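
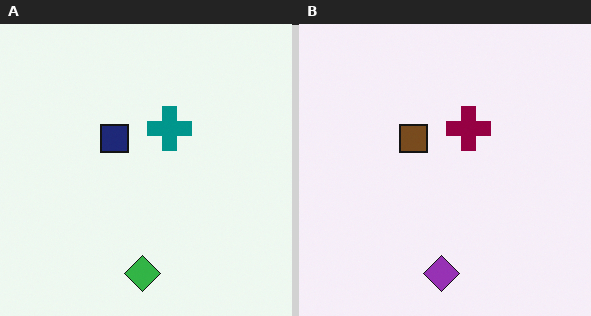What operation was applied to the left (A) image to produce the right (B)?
The transformation is: hue-shifted by a large amount.

Every shape's color has rotated by the same amount around the hue wheel — a uniform hue shift.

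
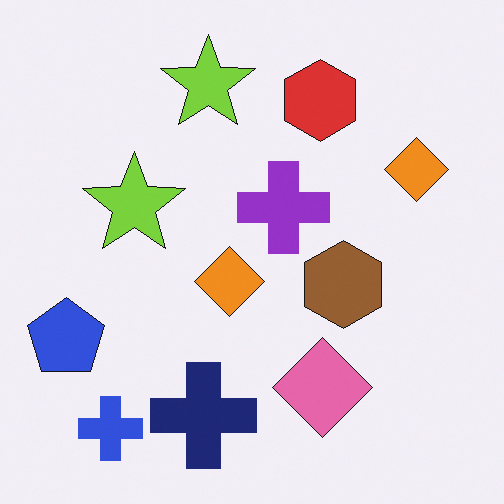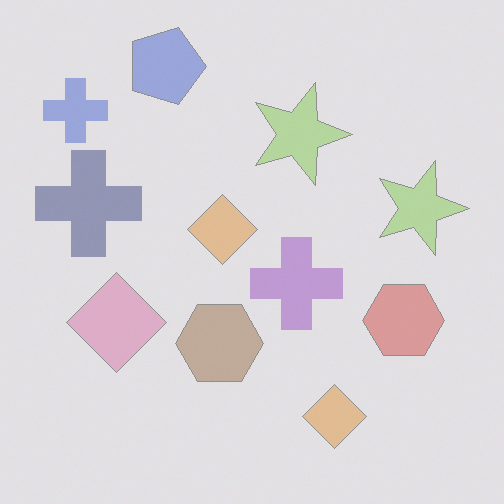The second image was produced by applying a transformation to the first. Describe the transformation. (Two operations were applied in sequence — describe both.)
The image was rotated 90° clockwise, then washed out (contrast reduced).

The blue cross sits in the bottom-left of the first image and the top-left of the second — consistent with a whole-image 90° clockwise rotation. Tones are pushed toward mid-grey across the whole image — a global contrast change.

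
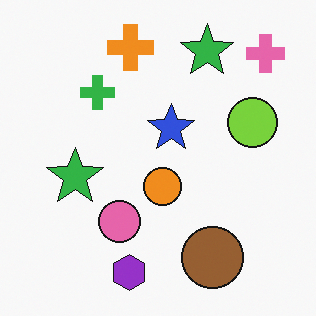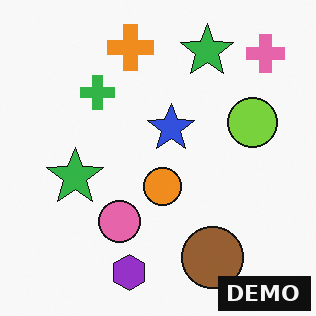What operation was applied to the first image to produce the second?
This is the original image watermarked with the text "DEMO" in the lower-right corner.

A dark label reading "DEMO" appears in the lower-right corner.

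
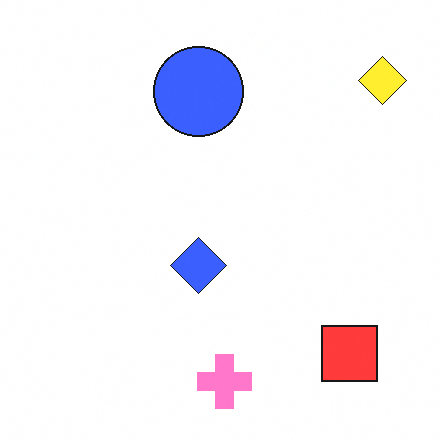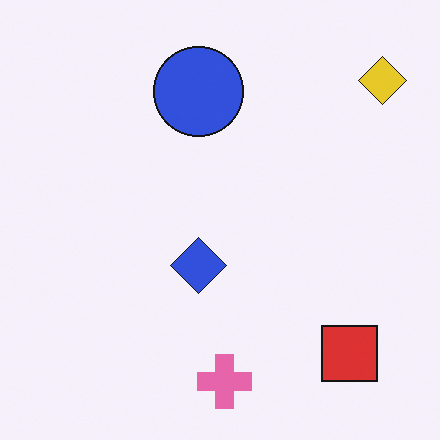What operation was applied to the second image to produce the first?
The transformation is: brightened a little.

Every pixel — background and shapes alike — is uniformly brightened.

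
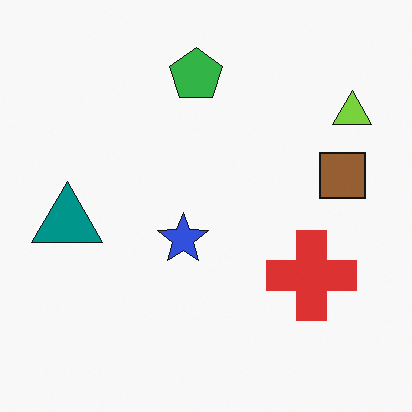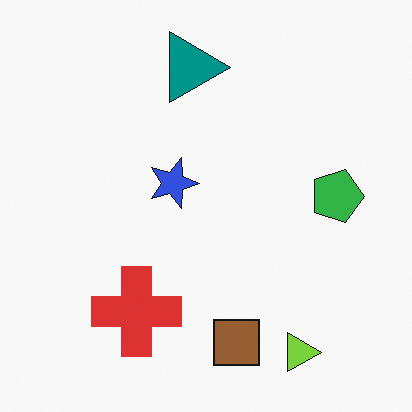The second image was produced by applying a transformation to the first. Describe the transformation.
The second image is the first rotated 90° clockwise.

The lime triangle sits in the top-right of the first image and the bottom-right of the second — consistent with a whole-image 90° clockwise rotation.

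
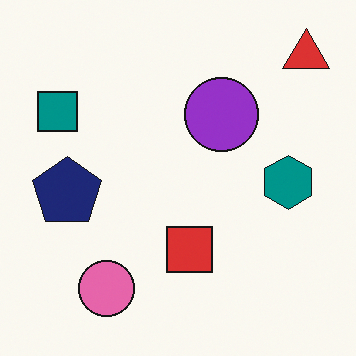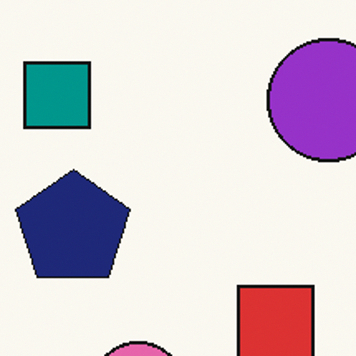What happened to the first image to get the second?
The image was cropped tightly and scaled back up.

The visible shapes are larger and the field of view is narrower; shapes near the original edges may be partly or wholly outside the frame — a crop-and-rescale.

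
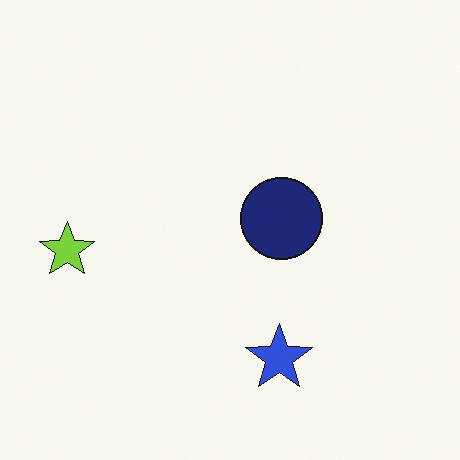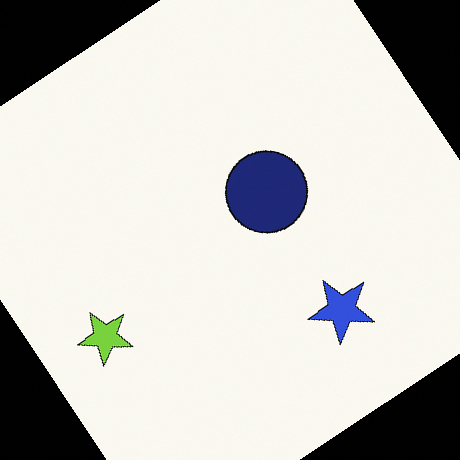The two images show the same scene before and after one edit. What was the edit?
The transformation is: rotated counter-clockwise by a large amount — several tens of degrees.

Every shape is tilted by the same angle and the image corners show triangular fill wedges — a whole-image rotation by a non-right angle.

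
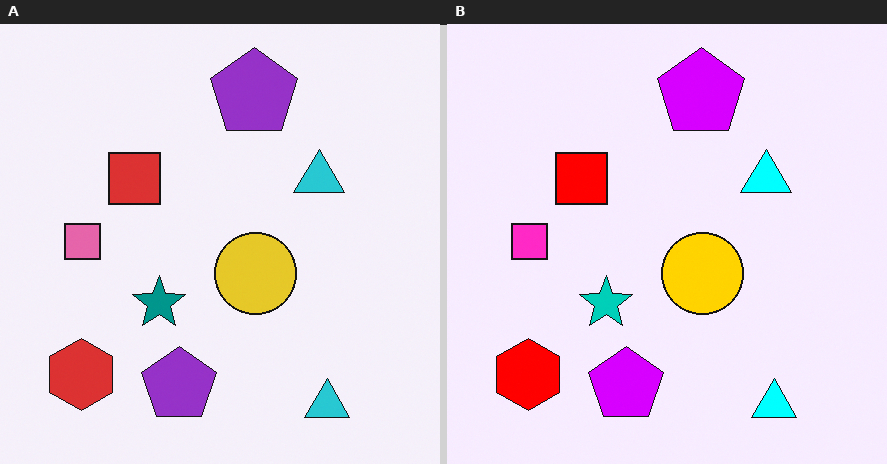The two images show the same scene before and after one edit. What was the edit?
It was made much more vivid (saturation change).

All colors are more vivid — a global saturation change.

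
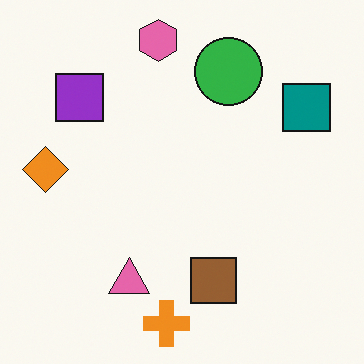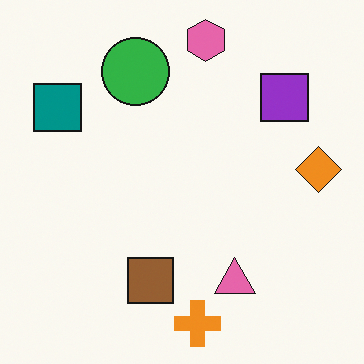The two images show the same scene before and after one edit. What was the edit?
It was flipped horizontally (left ↔ right).

The orange diamond is in the left of the first image and the right of the second — shapes on opposite sides of the vertical midline have swapped in a mirror flip.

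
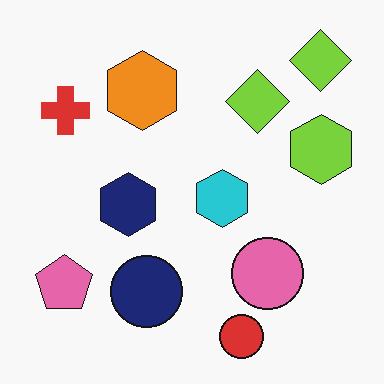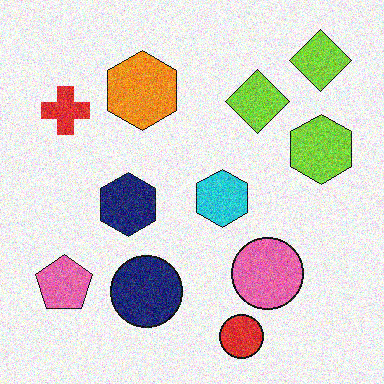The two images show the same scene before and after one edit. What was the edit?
The transformation is: degraded with moderate additive noise.

Random speckle covers the whole image, including the flat background.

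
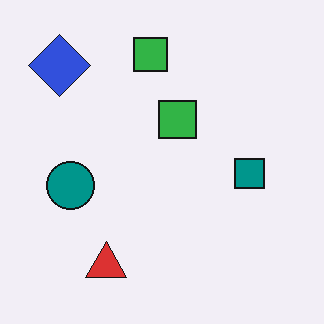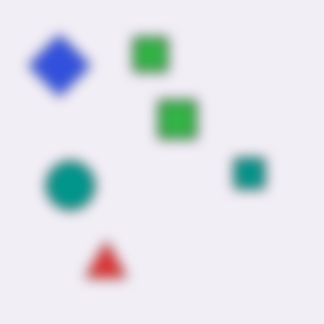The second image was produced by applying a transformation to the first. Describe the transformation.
The second image is the first heavily blurred.

Shape edges and outlines are uniformly softened across the whole image.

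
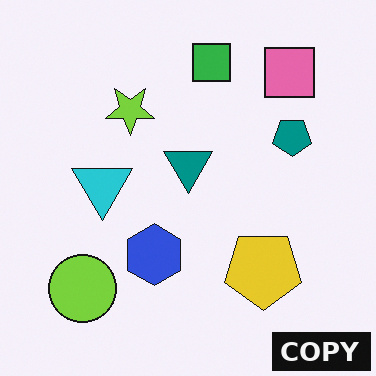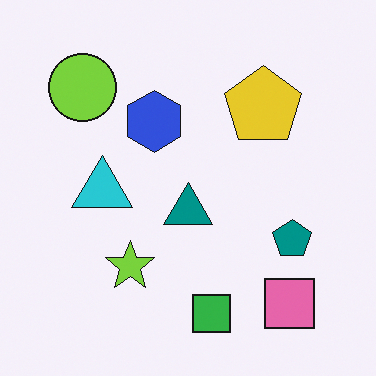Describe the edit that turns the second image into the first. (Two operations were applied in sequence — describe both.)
This is the original image flipped vertically (top ↔ bottom), then watermarked with the text "COPY" in the lower-right corner.

The green square is in the bottom of the second image and the top of the first — shapes on opposite sides of the horizontal midline have swapped in a mirror flip. A dark label reading "COPY" appears in the lower-right corner.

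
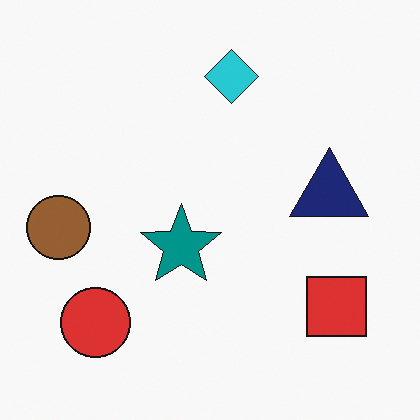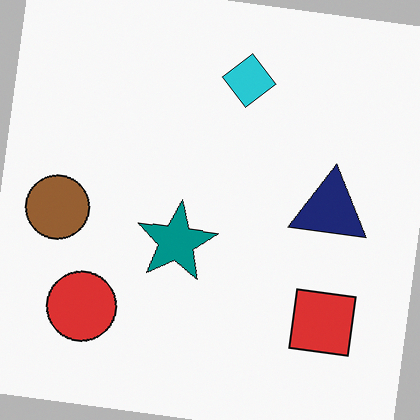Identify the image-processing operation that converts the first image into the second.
The image was rotated clockwise by a small amount.

Every shape is tilted by the same angle and the image corners show triangular fill wedges — a whole-image rotation by a non-right angle.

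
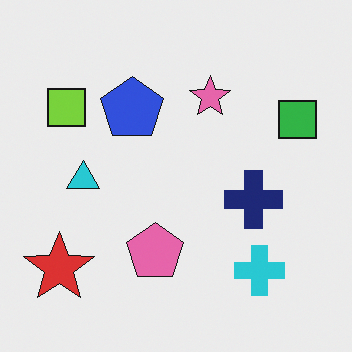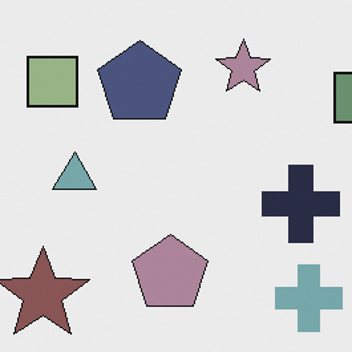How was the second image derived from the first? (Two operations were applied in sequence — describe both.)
This is the original image cropped to a modestly smaller region and rescaled, then heavily desaturated.

The visible shapes are larger and the field of view is narrower; shapes near the original edges may be partly or wholly outside the frame — a crop-and-rescale. All colors are more muted and greyish — a global saturation change.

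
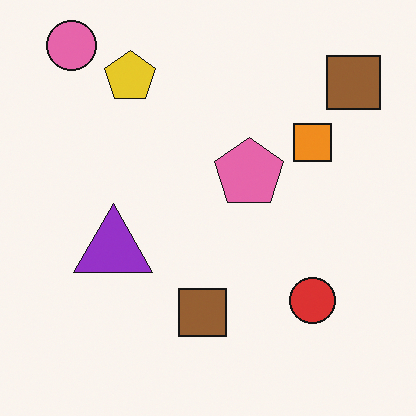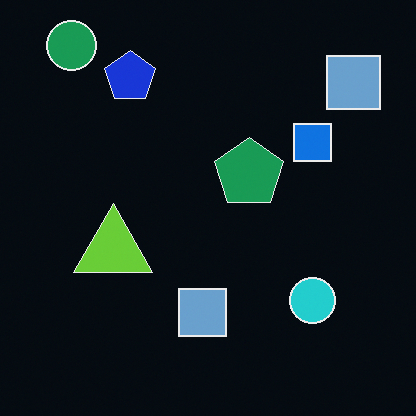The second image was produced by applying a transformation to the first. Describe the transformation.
The transformation is: color-inverted (negative).

The light background has become dark and every shape's color is its complement — a photographic negative.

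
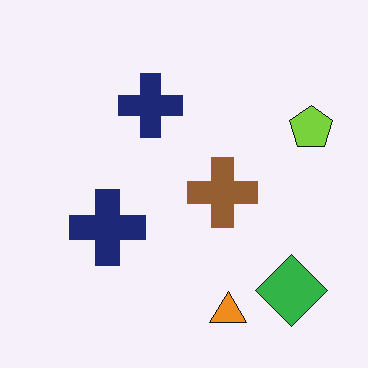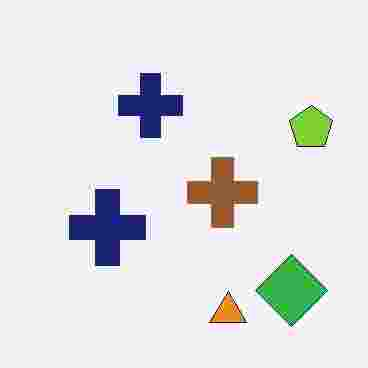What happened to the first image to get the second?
The transformation is: degraded with heavy JPEG compression.

Blocky 8×8 compression artifacts appear around shape edges and the flat background shows ringing — characteristic JPEG degradation.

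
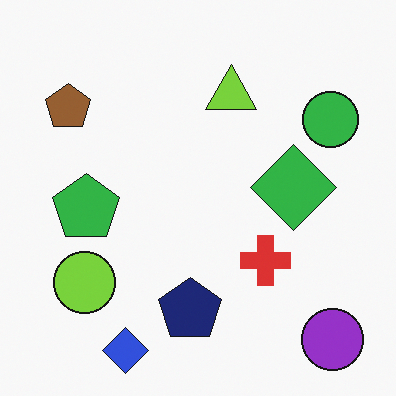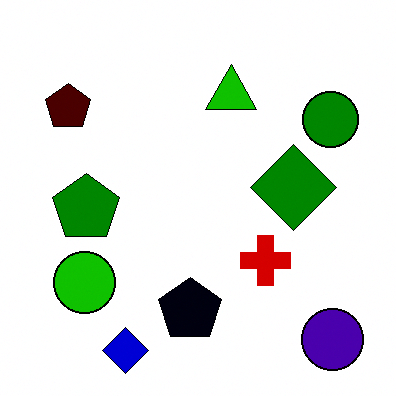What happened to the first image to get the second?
It was given much higher contrast.

Tones are pushed away from mid-grey across the whole image — a global contrast change.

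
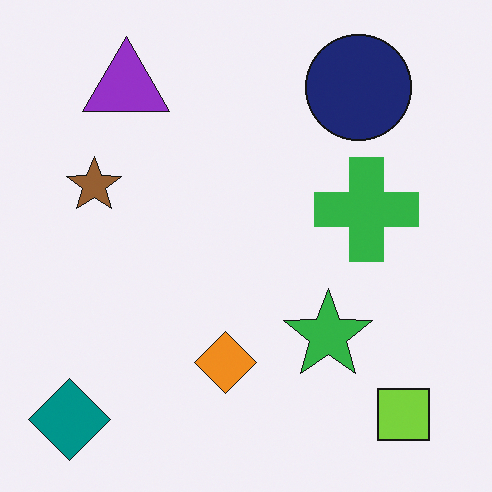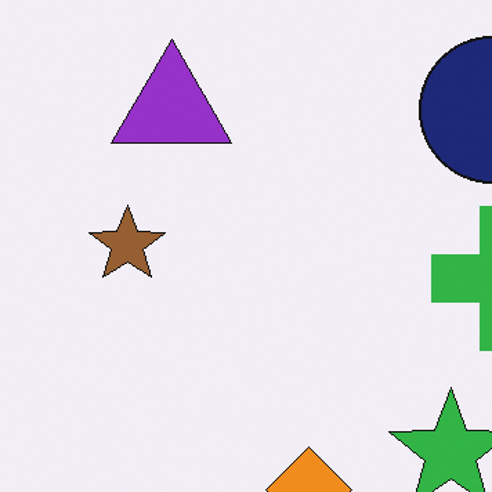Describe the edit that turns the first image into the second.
The second image is the first cropped slightly and scaled back up.

The visible shapes are larger and the field of view is narrower; shapes near the original edges may be partly or wholly outside the frame — a crop-and-rescale.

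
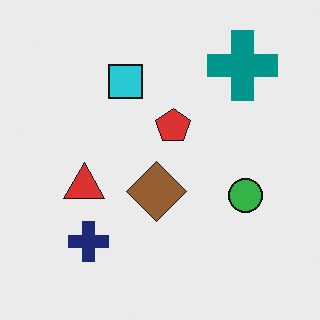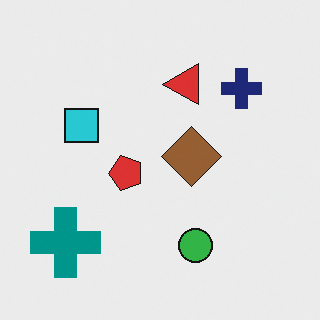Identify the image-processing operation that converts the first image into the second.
This is the original image transposed (reflected across the top-left ↔ bottom-right diagonal).

Shapes have swapped their row and column positions — what was in the top-right is now in the bottom-left — a diagonal reflection.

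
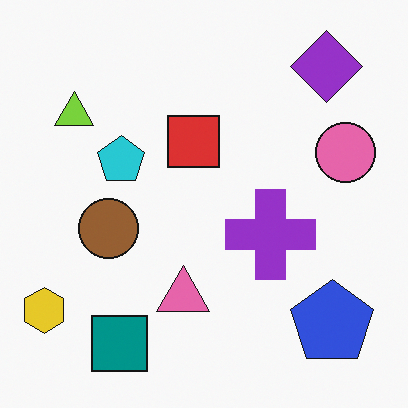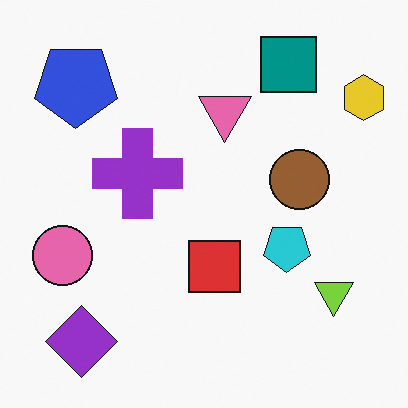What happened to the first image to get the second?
The second image is the first rotated 180°.

The yellow hexagon sits in the bottom-left of the first image and the top-right of the second — consistent with a whole-image 180° rotation.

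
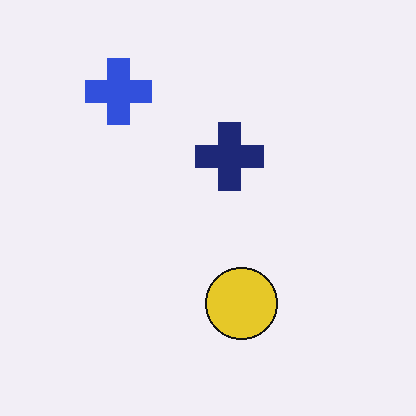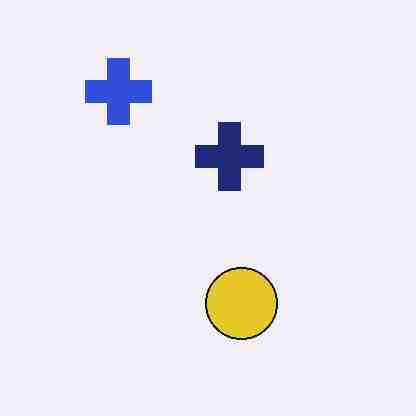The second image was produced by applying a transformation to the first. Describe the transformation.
This is the original image heavily JPEG-compressed with obvious blocking artifacts.

Blocky 8×8 compression artifacts appear around shape edges and the flat background shows ringing — characteristic JPEG degradation.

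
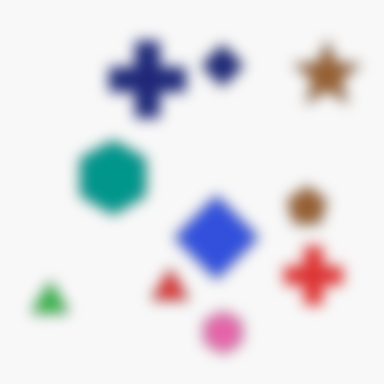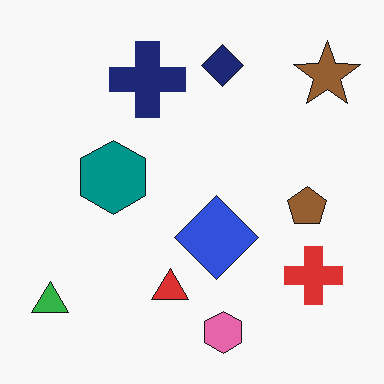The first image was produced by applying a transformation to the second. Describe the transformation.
Heavily blurred.

Shape edges and outlines are uniformly softened across the whole image.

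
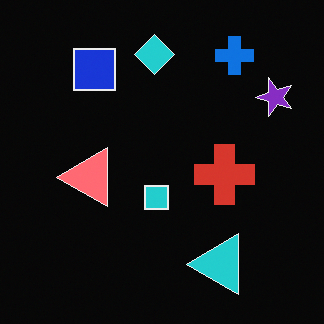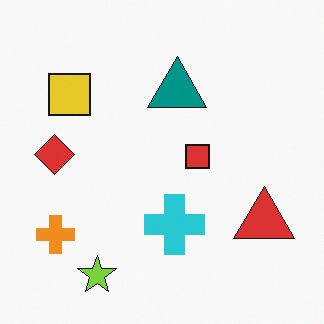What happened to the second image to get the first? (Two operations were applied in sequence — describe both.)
Color-inverted (negative), then transposed (reflected across the top-left ↔ bottom-right diagonal).

The light background has become dark and every shape's color is its complement — a photographic negative. Shapes have swapped their row and column positions — what was in the top-right is now in the bottom-left — a diagonal reflection.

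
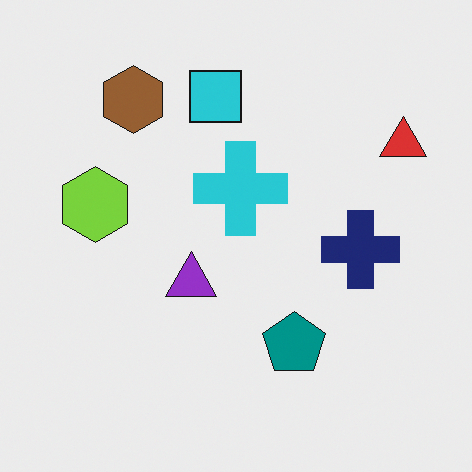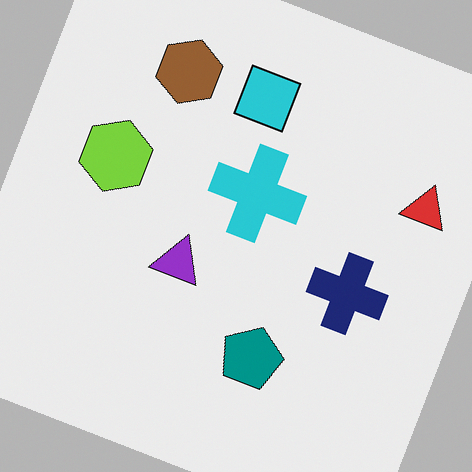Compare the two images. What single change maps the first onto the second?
This is the original image rotated clockwise by a moderate amount.

Every shape is tilted by the same angle and the image corners show triangular fill wedges — a whole-image rotation by a non-right angle.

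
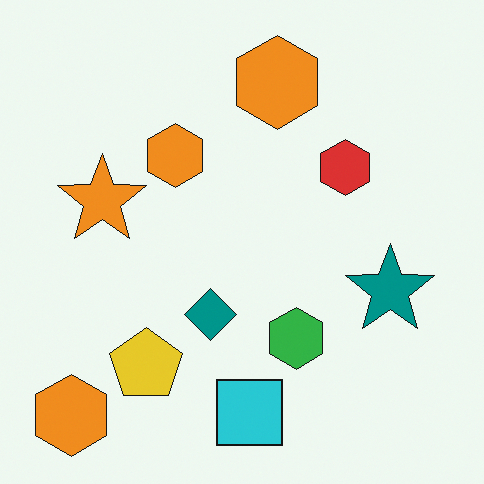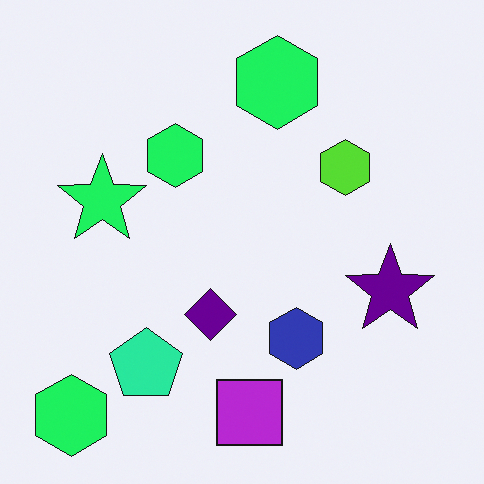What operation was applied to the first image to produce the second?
The transformation is: hue-shifted noticeably.

Every shape's color has rotated by the same amount around the hue wheel — a uniform hue shift.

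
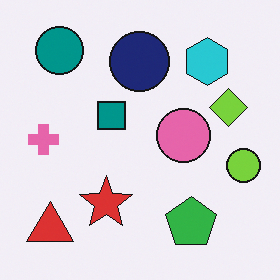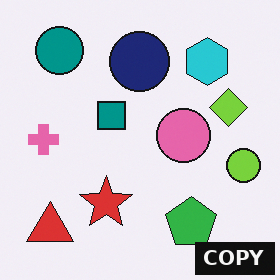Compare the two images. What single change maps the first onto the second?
Watermarked with the text "COPY" in the lower-right corner.

A dark label reading "COPY" appears in the lower-right corner.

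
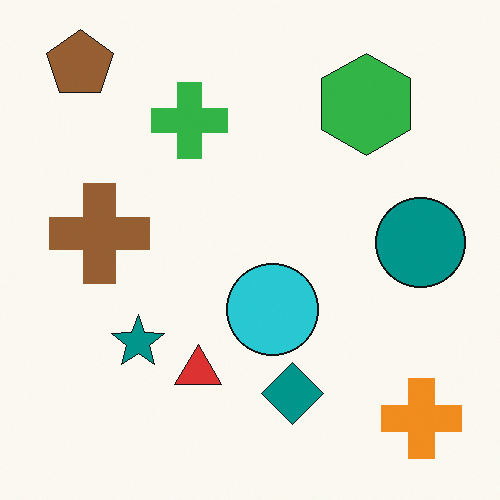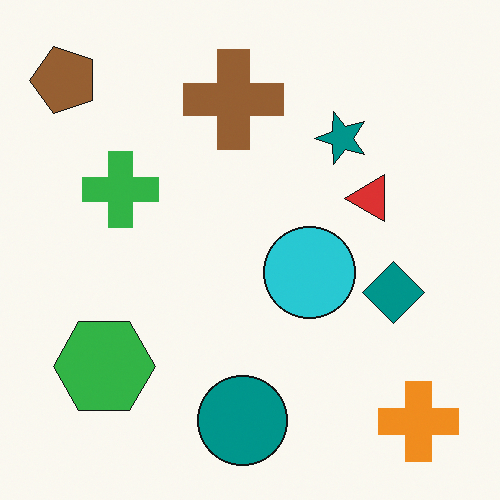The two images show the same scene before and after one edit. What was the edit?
The image was transposed (reflected across the top-left ↔ bottom-right diagonal).

Shapes have swapped their row and column positions — what was in the top-right is now in the bottom-left — a diagonal reflection.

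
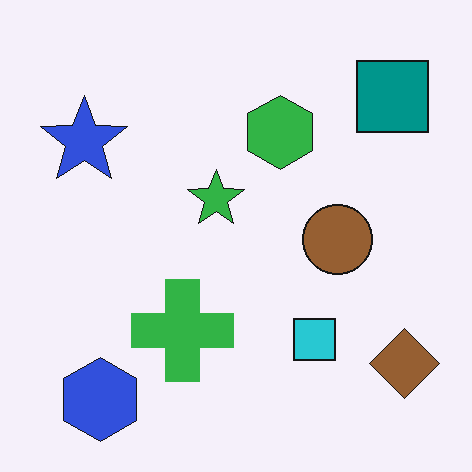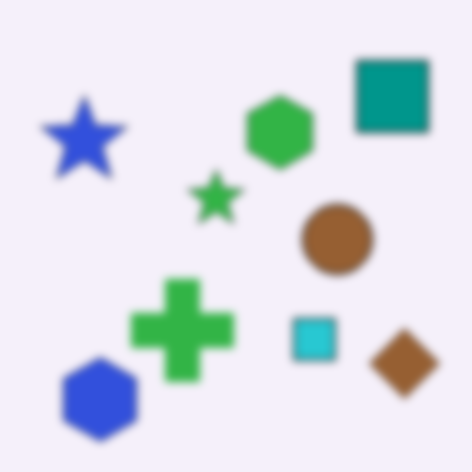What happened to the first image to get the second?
Noticeably gaussian-blurred.

Shape edges and outlines are uniformly softened across the whole image.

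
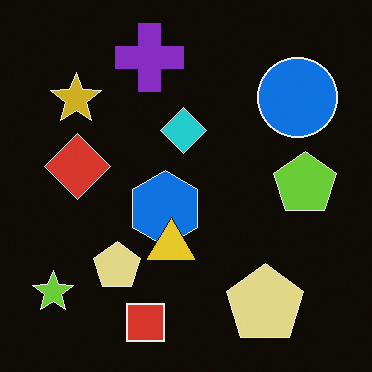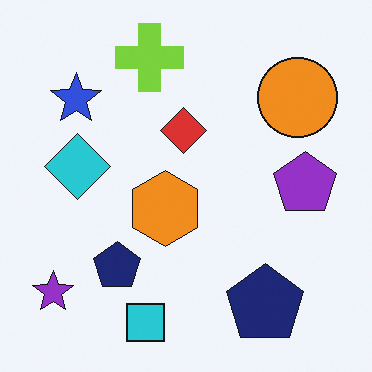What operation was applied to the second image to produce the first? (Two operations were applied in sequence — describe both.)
Color-inverted (negative), then overlaid with an additional yellow triangle.

The light background has become dark and every shape's color is its complement — a photographic negative. A yellow triangle appears in the first image that is absent from the second.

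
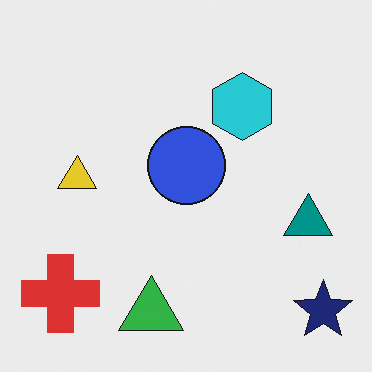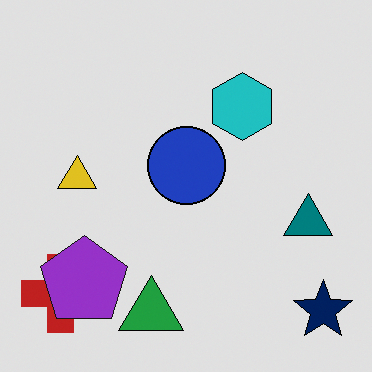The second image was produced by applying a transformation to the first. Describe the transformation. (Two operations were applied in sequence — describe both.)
The image was moderately posterized, then overlaid with an additional purple pentagon.

Each flat color has snapped to a coarser quantized level — most visibly, the near-white background has dropped to a flat grey. A purple pentagon appears in the second image that is absent from the first.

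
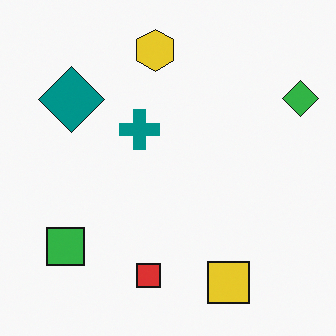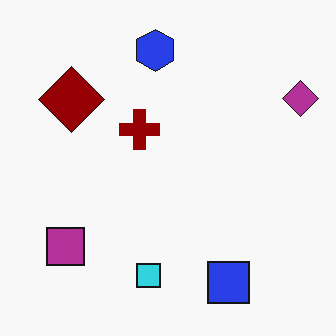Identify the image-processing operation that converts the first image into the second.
It was hue-shifted through roughly half the color wheel.

Every shape's color has rotated by the same amount around the hue wheel — a uniform hue shift.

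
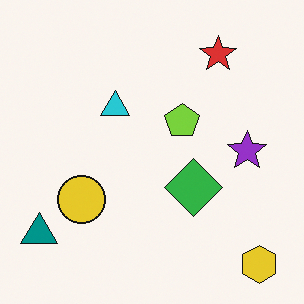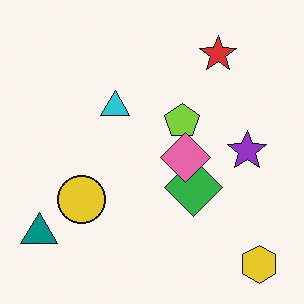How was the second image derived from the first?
Overlaid with an additional pink diamond.

A pink diamond appears in the second image that is absent from the first.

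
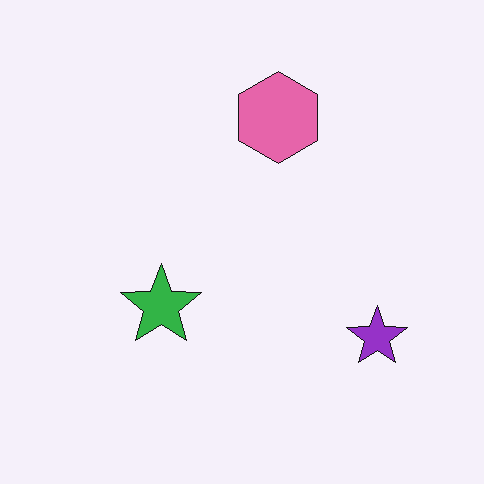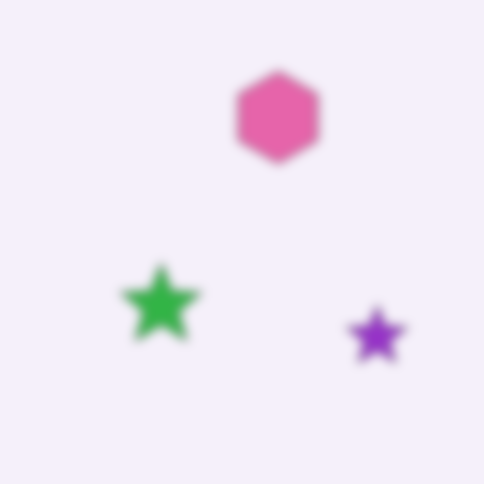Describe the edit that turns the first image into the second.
The transformation is: strongly gaussian-blurred.

Shape edges and outlines are uniformly softened across the whole image.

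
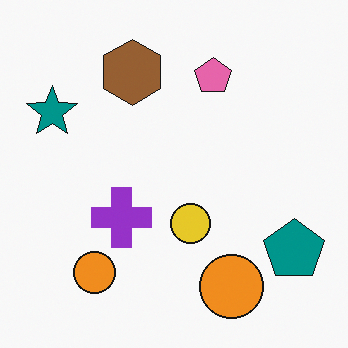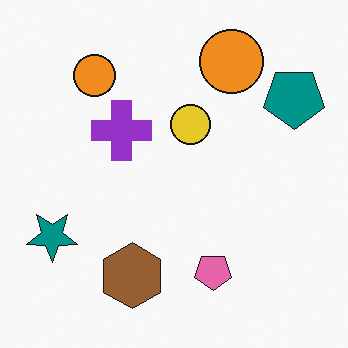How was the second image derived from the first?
The second image is the first flipped vertically (top ↔ bottom).

The brown hexagon is in the top of the first image and the bottom of the second — shapes on opposite sides of the horizontal midline have swapped in a mirror flip.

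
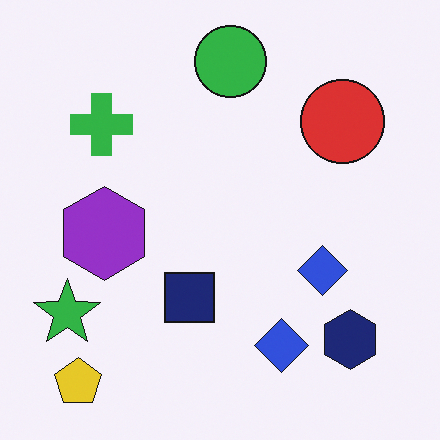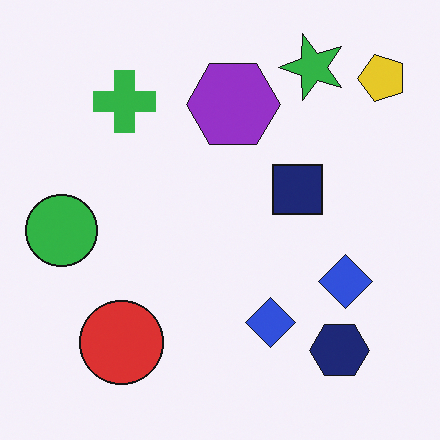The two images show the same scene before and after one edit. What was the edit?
This is the original image transposed (reflected across the top-left ↔ bottom-right diagonal).

Shapes have swapped their row and column positions — what was in the top-right is now in the bottom-left — a diagonal reflection.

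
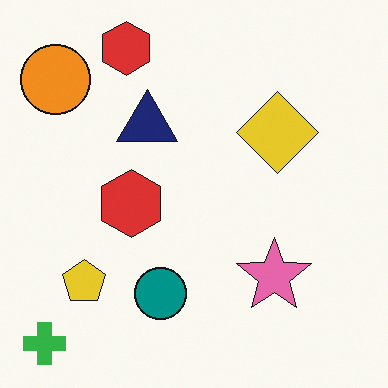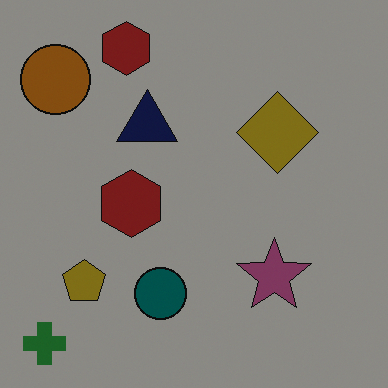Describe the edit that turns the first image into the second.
The transformation is: noticeably darkened.

Every pixel — background and shapes alike — is uniformly darkened.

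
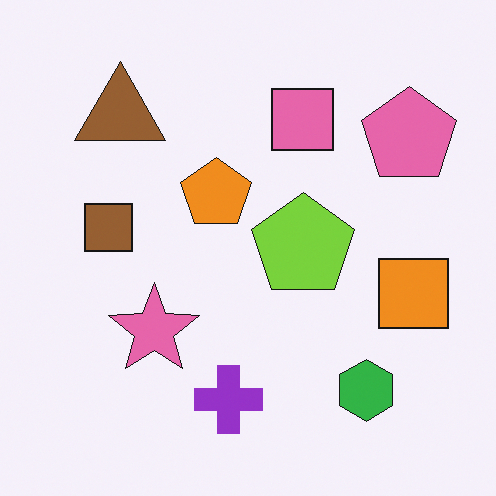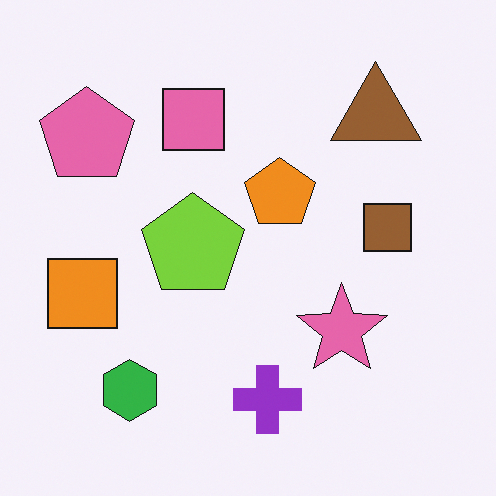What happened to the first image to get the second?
It was flipped horizontally (left ↔ right).

The orange square is in the right of the first image and the left of the second — shapes on opposite sides of the vertical midline have swapped in a mirror flip.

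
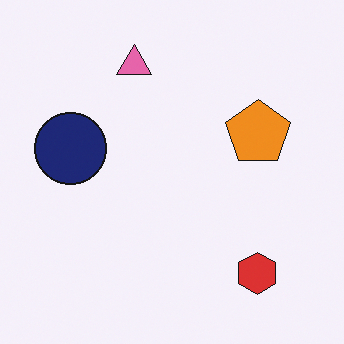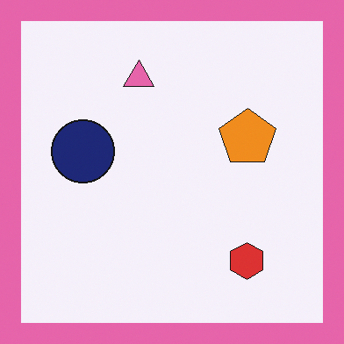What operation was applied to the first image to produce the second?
The second image is the first framed with a pink border.

A solid pink frame runs around the edge of the second image, with the content slightly shrunk inside it.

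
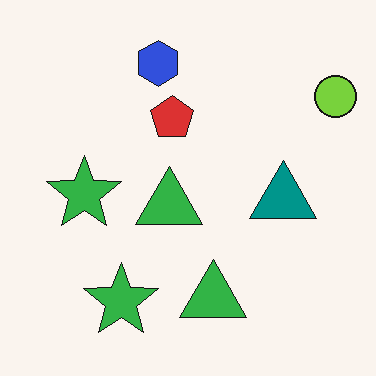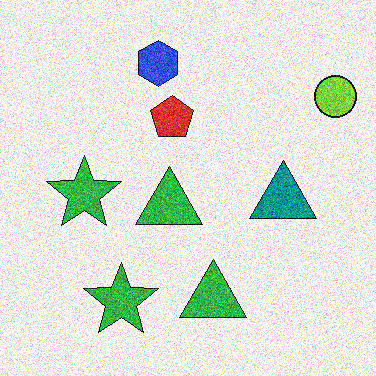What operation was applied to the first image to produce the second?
The image was degraded with heavy additive noise.

Random speckle covers the whole image, including the flat background.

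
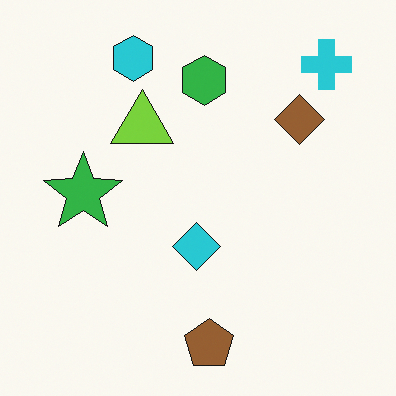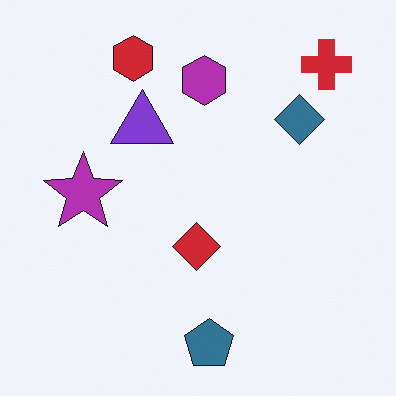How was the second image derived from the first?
The second image is the first hue-shifted by a large amount.

Every shape's color has rotated by the same amount around the hue wheel — a uniform hue shift.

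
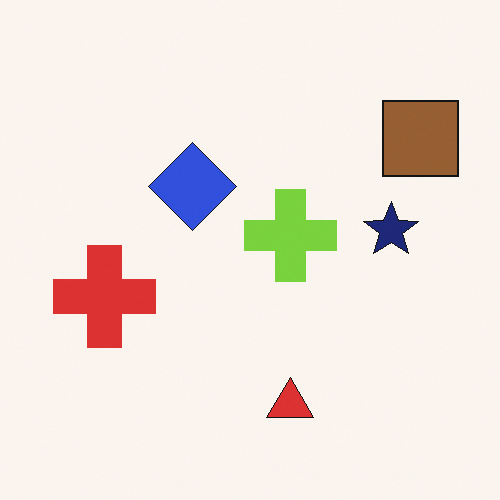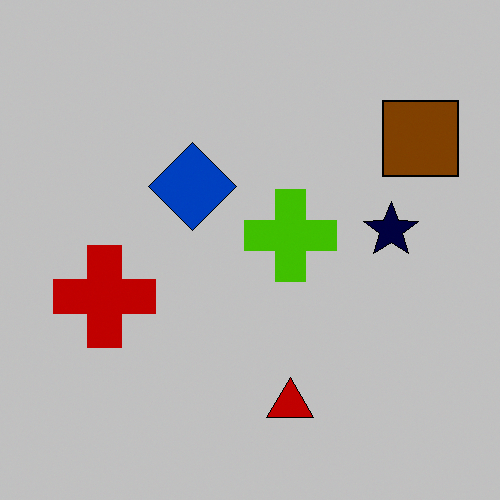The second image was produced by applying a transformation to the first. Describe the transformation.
Heavily posterized to just a handful of flat colors.

Each flat color has snapped to a coarser quantized level — most visibly, the near-white background has dropped to a flat grey.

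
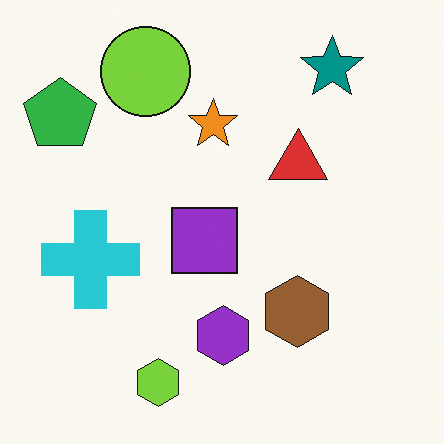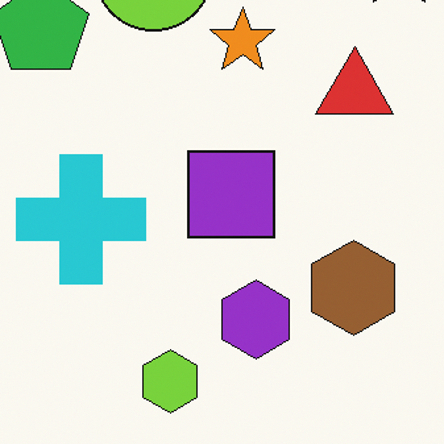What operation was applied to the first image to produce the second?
The transformation is: cropped slightly and scaled back up.

The visible shapes are larger and the field of view is narrower; shapes near the original edges may be partly or wholly outside the frame — a crop-and-rescale.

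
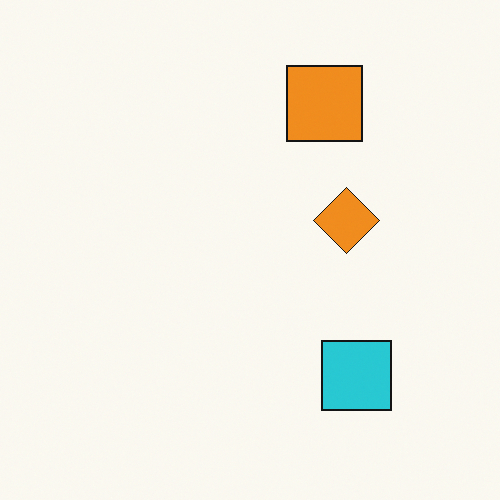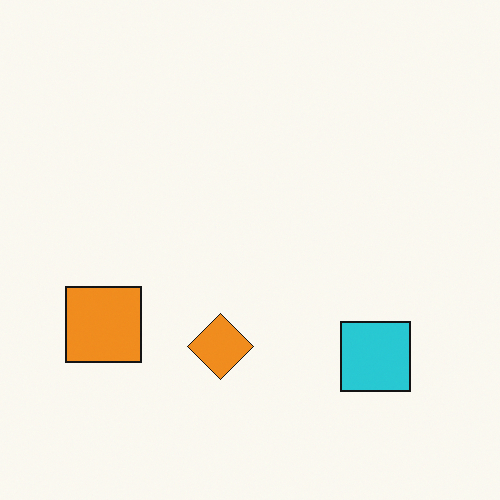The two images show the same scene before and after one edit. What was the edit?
The transformation is: transposed (reflected across the top-left ↔ bottom-right diagonal).

Shapes have swapped their row and column positions — what was in the top-right is now in the bottom-left — a diagonal reflection.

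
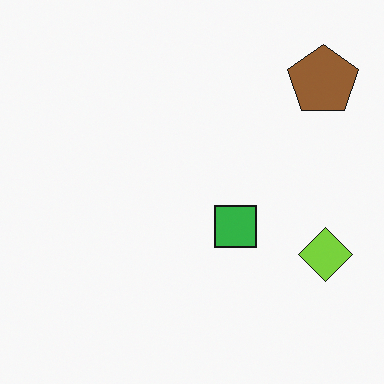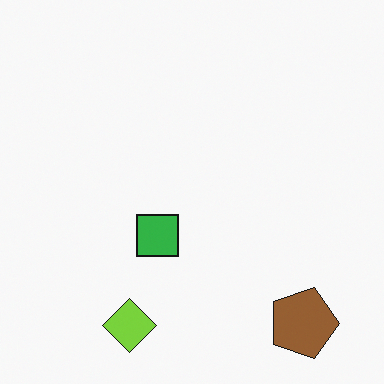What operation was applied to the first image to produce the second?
Rotated 90° clockwise.

The brown pentagon sits in the top-right of the first image and the bottom-right of the second — consistent with a whole-image 90° clockwise rotation.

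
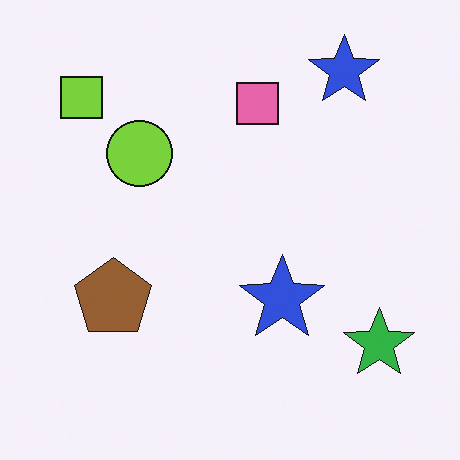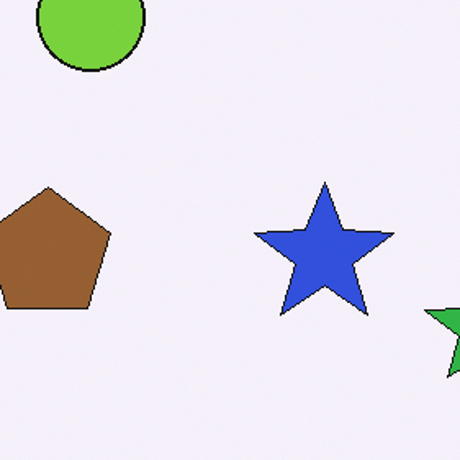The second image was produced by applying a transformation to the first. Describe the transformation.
The image was cropped tightly and scaled back up.

The visible shapes are larger and the field of view is narrower; shapes near the original edges may be partly or wholly outside the frame — a crop-and-rescale.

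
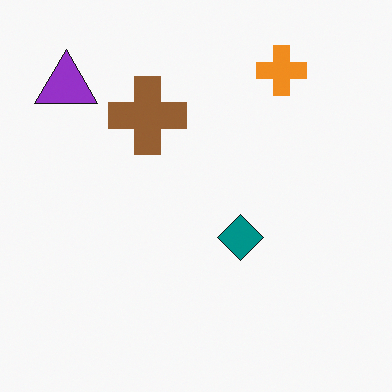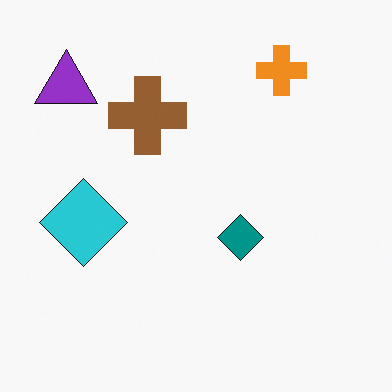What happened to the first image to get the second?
Overlaid with an additional cyan diamond.

A cyan diamond appears in the second image that is absent from the first.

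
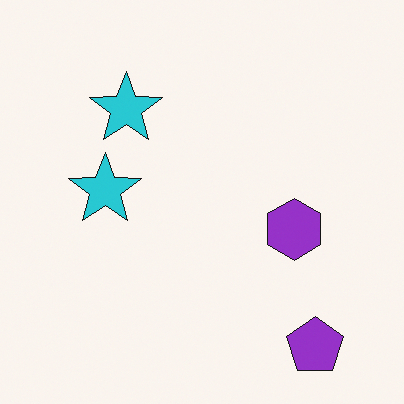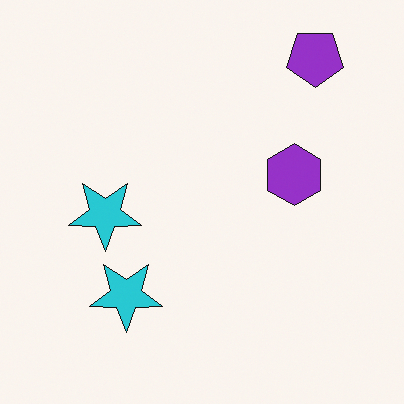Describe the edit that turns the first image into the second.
This is the original image flipped vertically (top ↔ bottom).

The purple pentagon is in the bottom-right of the first image and the top-right of the second — shapes on opposite sides of the horizontal midline have swapped in a mirror flip.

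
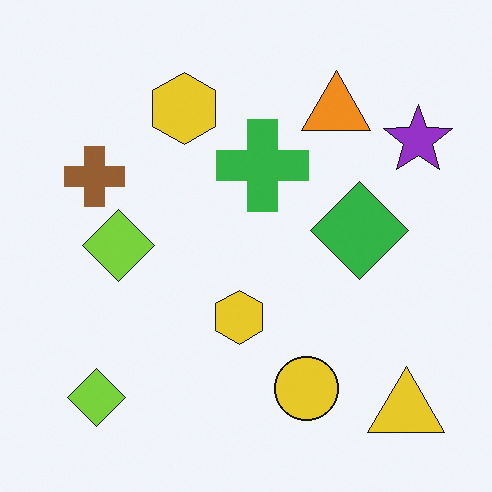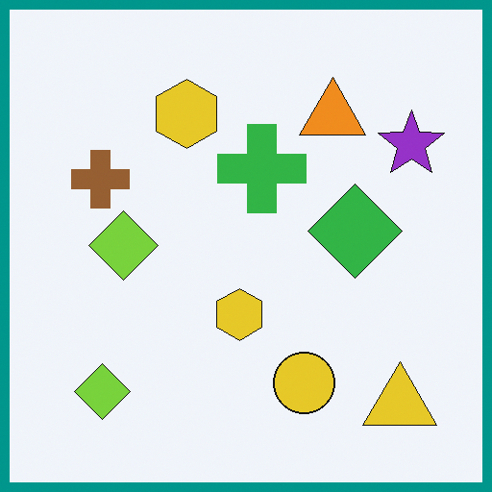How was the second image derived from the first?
It was framed with a teal border.

A solid teal frame runs around the edge of the second image, with the content slightly shrunk inside it.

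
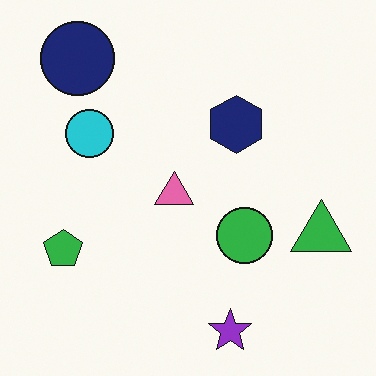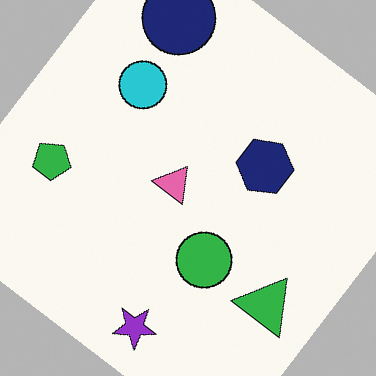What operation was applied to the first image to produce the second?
The second image is the first rotated clockwise by a large amount — several tens of degrees.

Every shape is tilted by the same angle and the image corners show triangular fill wedges — a whole-image rotation by a non-right angle.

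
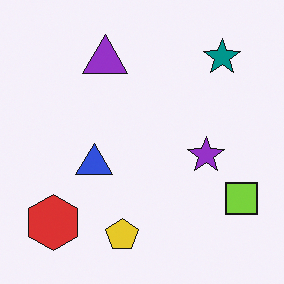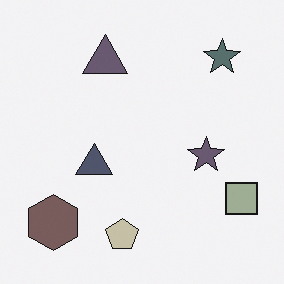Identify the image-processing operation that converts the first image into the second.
It was made much more muted (saturation change).

All colors are more muted and greyish — a global saturation change.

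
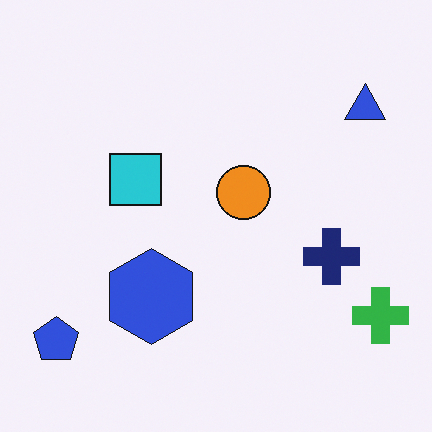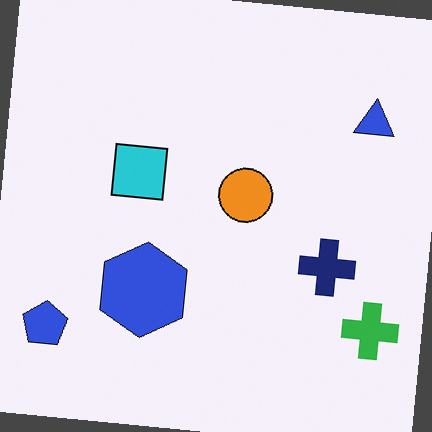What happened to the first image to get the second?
This is the original image rotated clockwise by a small amount.

Every shape is tilted by the same angle and the image corners show triangular fill wedges — a whole-image rotation by a non-right angle.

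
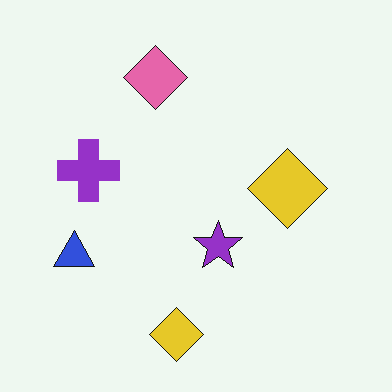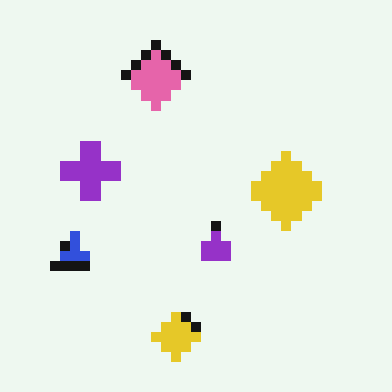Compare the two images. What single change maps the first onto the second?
The transformation is: coarsely pixelated.

Shapes are reduced to large square blocks; fine edges and outlines are lost — a downscale-then-upscale (mosaic) effect.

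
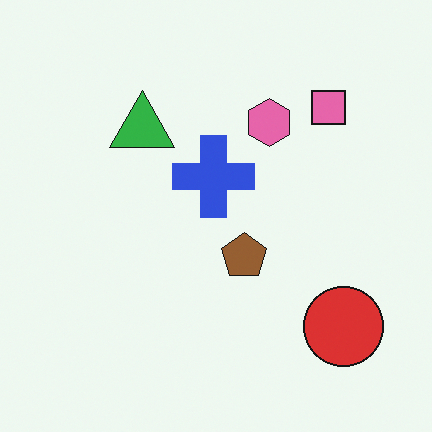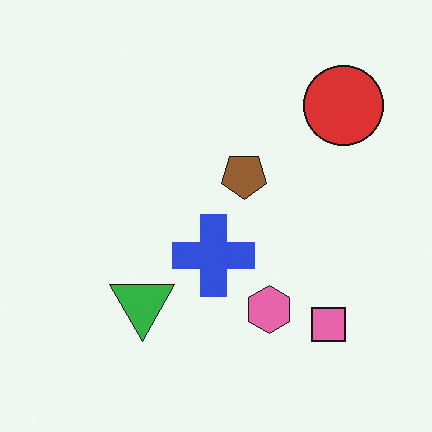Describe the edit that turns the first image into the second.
It was flipped vertically (top ↔ bottom).

The red circle is in the bottom-right of the first image and the top-right of the second — shapes on opposite sides of the horizontal midline have swapped in a mirror flip.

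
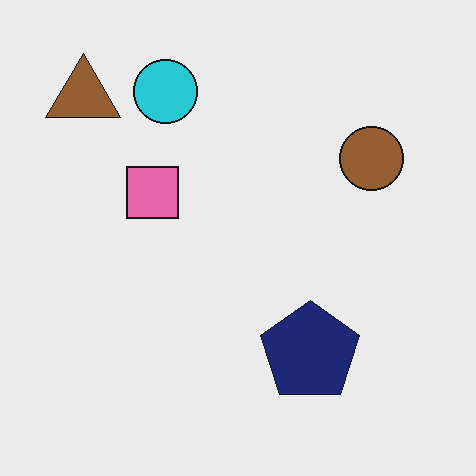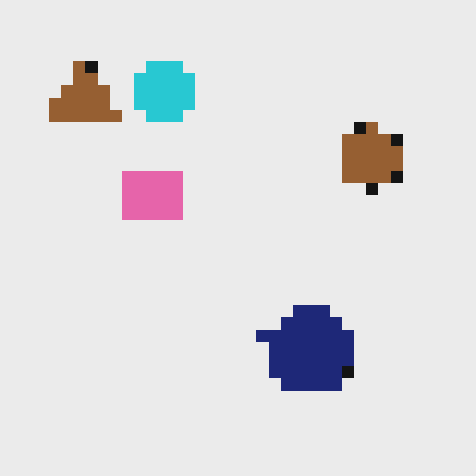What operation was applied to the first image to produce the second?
Heavily pixelated into large blocks.

Shapes are reduced to large square blocks; fine edges and outlines are lost — a downscale-then-upscale (mosaic) effect.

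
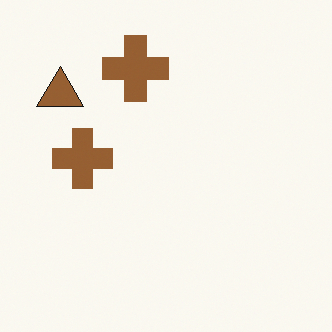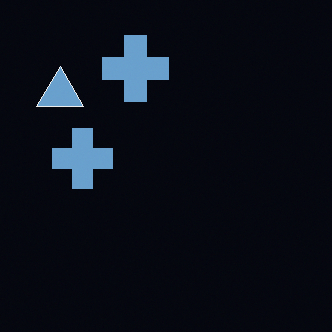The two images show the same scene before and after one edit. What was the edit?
The image was color-inverted (negative).

The light background has become dark and every shape's color is its complement — a photographic negative.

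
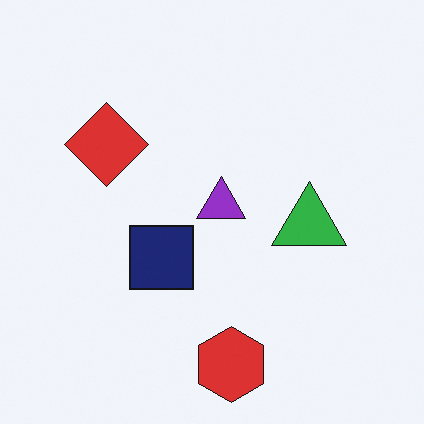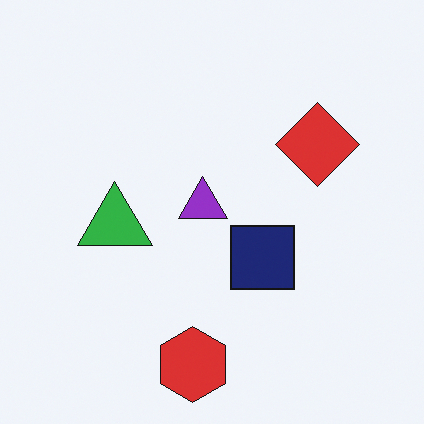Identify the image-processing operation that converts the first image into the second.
It was flipped horizontally (left ↔ right).

The red diamond is in the left of the first image and the right of the second — shapes on opposite sides of the vertical midline have swapped in a mirror flip.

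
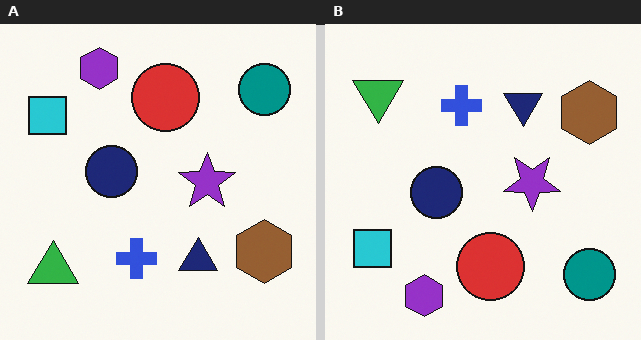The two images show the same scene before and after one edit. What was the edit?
This is the original image flipped vertically (top ↔ bottom).

The purple hexagon is in the top-left of the left (A) image and the bottom-left of the right (B) — shapes on opposite sides of the horizontal midline have swapped in a mirror flip.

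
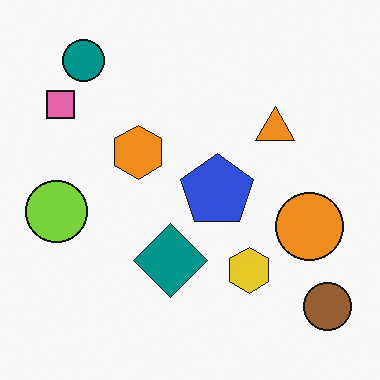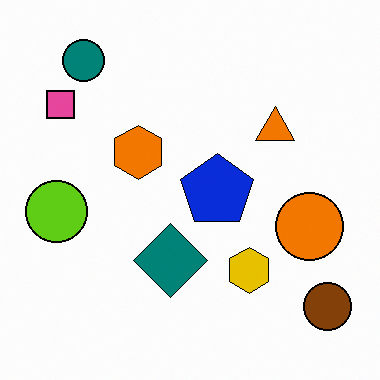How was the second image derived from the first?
Given slightly increased contrast.

Tones are pushed away from mid-grey across the whole image — a global contrast change.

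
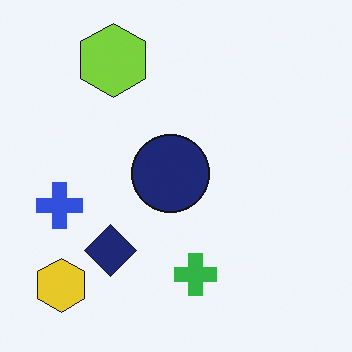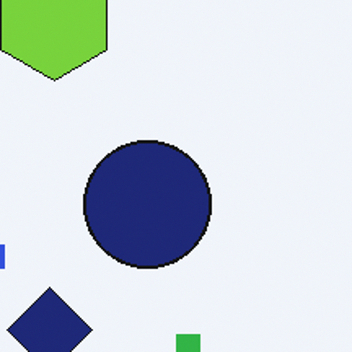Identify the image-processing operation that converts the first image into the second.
The transformation is: cropped tightly and scaled back up.

The visible shapes are larger and the field of view is narrower; shapes near the original edges may be partly or wholly outside the frame — a crop-and-rescale.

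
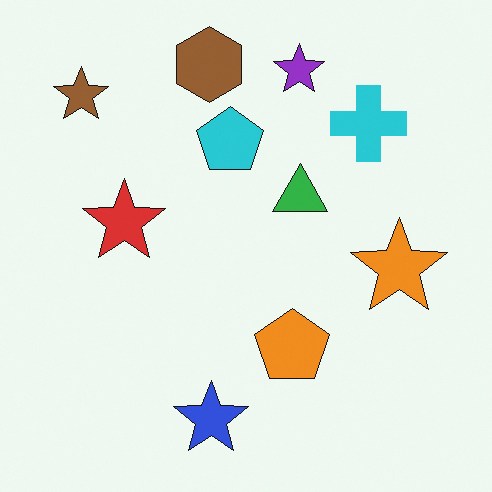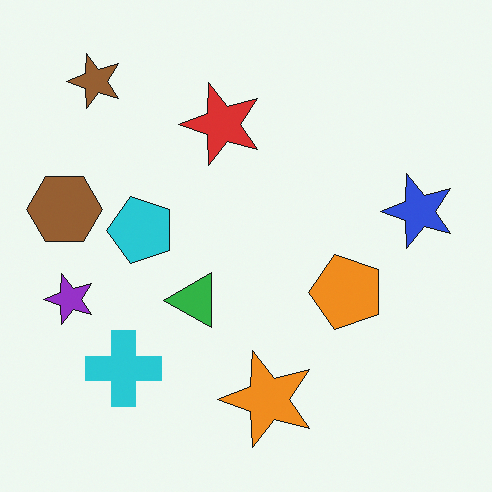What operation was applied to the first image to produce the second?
Transposed (reflected across the top-left ↔ bottom-right diagonal).

Shapes have swapped their row and column positions — what was in the top-right is now in the bottom-left — a diagonal reflection.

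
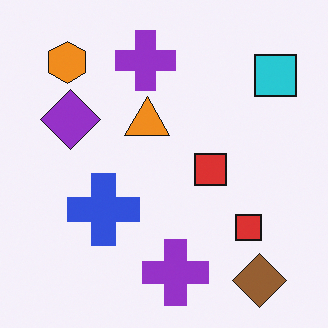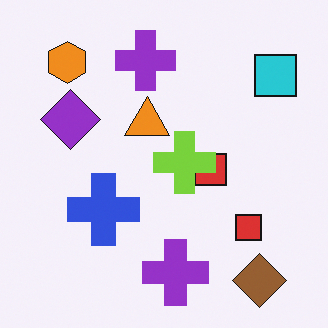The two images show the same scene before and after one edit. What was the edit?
It was overlaid with an additional lime cross.

A lime cross appears in the second image that is absent from the first.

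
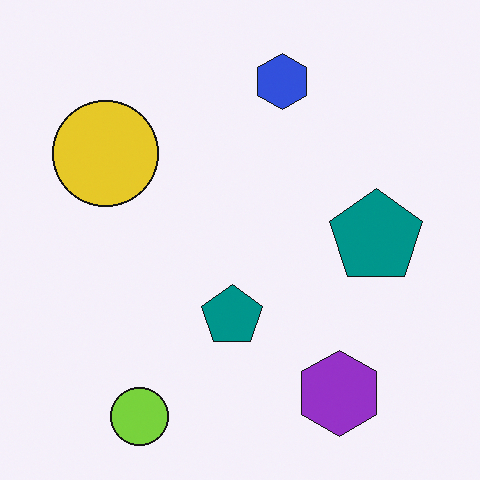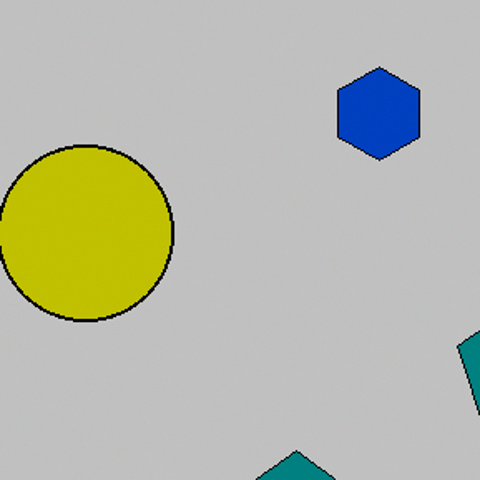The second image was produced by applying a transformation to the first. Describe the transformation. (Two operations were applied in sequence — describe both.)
The second image is the first aggressively posterized, then cropped to a noticeably smaller region and rescaled.

Each flat color has snapped to a coarser quantized level — most visibly, the near-white background has dropped to a flat grey. The visible shapes are larger and the field of view is narrower; shapes near the original edges may be partly or wholly outside the frame — a crop-and-rescale.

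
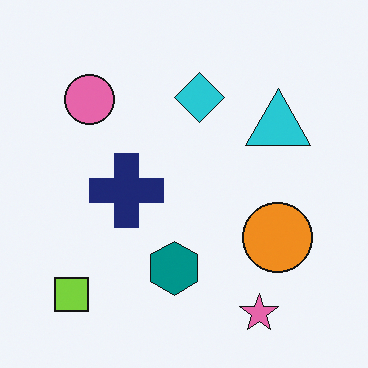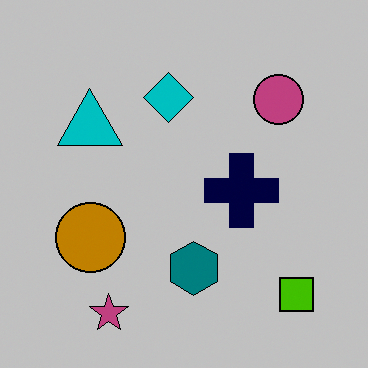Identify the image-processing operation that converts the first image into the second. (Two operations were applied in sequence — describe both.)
It was flipped horizontally (left ↔ right), then aggressively posterized.

The lime square is in the bottom-left of the first image and the bottom-right of the second — shapes on opposite sides of the vertical midline have swapped in a mirror flip. Each flat color has snapped to a coarser quantized level — most visibly, the near-white background has dropped to a flat grey.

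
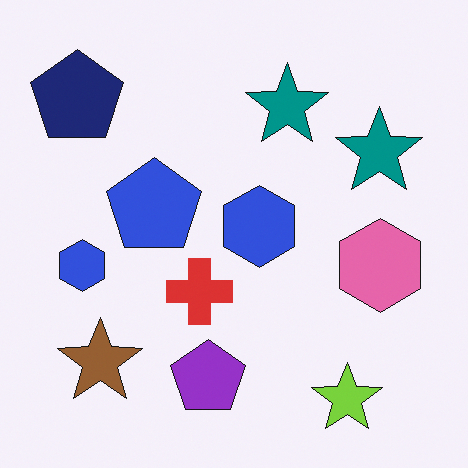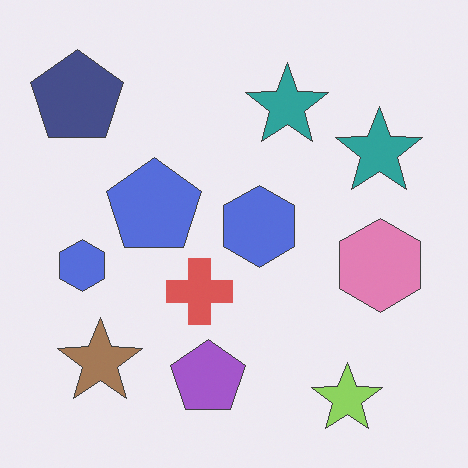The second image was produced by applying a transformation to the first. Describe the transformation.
The transformation is: given slightly reduced contrast.

Tones are pushed toward mid-grey across the whole image — a global contrast change.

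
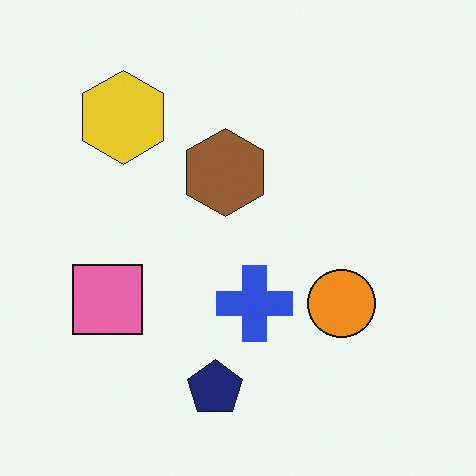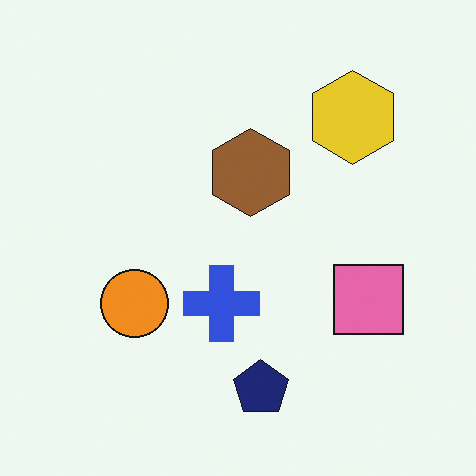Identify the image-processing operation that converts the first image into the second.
This is the original image flipped horizontally (left ↔ right).

The pink square is in the left of the first image and the right of the second — shapes on opposite sides of the vertical midline have swapped in a mirror flip.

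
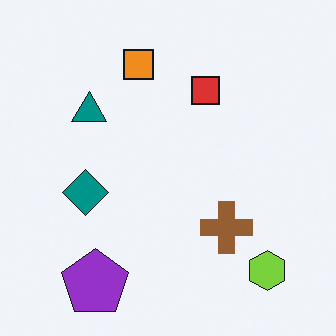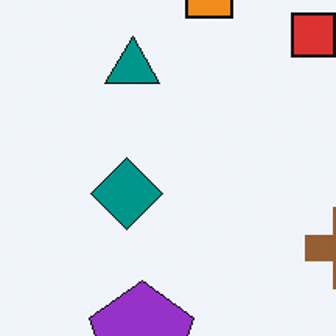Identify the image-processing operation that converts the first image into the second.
The second image is the first cropped slightly and scaled back up.

The visible shapes are larger and the field of view is narrower; shapes near the original edges may be partly or wholly outside the frame — a crop-and-rescale.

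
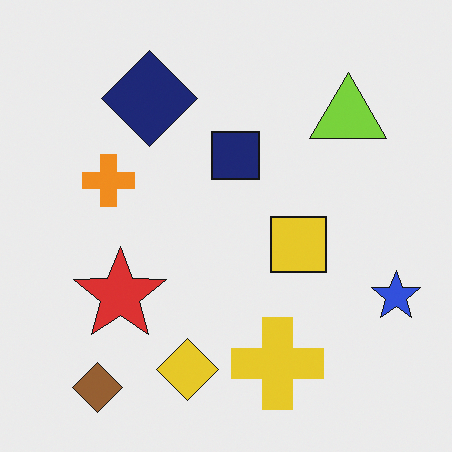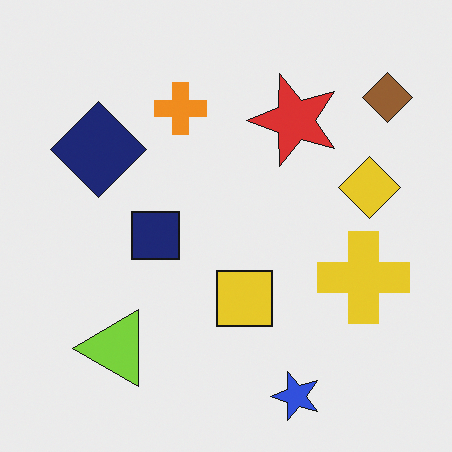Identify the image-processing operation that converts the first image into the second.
The second image is the first transposed (reflected across the top-left ↔ bottom-right diagonal).

Shapes have swapped their row and column positions — what was in the top-right is now in the bottom-left — a diagonal reflection.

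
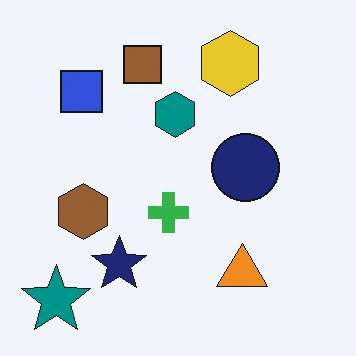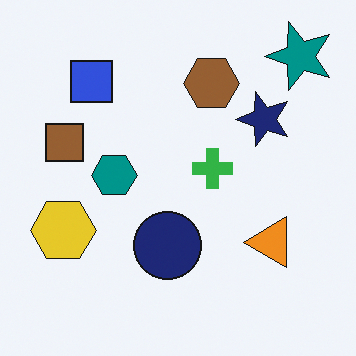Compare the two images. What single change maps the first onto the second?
The second image is the first transposed (reflected across the top-left ↔ bottom-right diagonal).

Shapes have swapped their row and column positions — what was in the top-right is now in the bottom-left — a diagonal reflection.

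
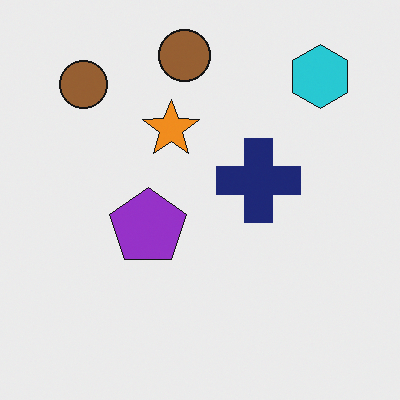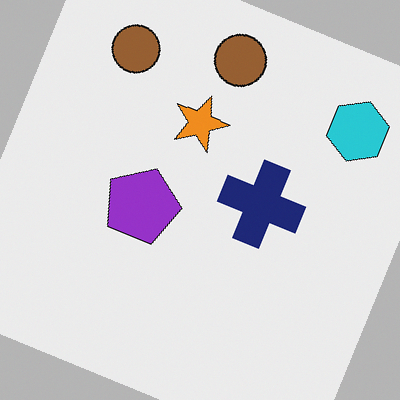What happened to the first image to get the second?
The transformation is: rotated clockwise by a clearly visible amount.

Every shape is tilted by the same angle and the image corners show triangular fill wedges — a whole-image rotation by a non-right angle.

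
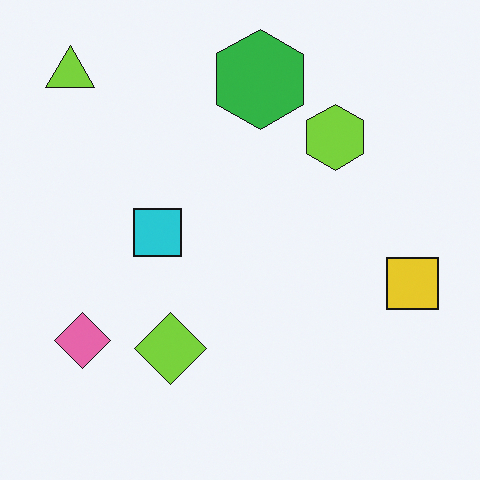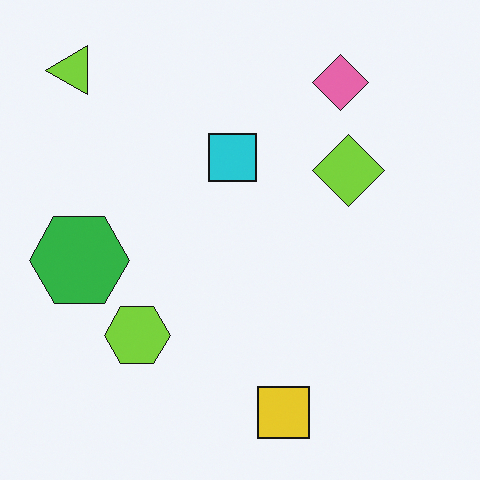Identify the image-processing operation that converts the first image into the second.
The second image is the first transposed (reflected across the top-left ↔ bottom-right diagonal).

Shapes have swapped their row and column positions — what was in the top-right is now in the bottom-left — a diagonal reflection.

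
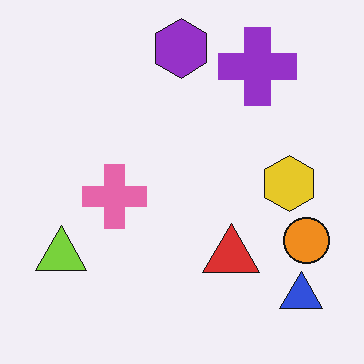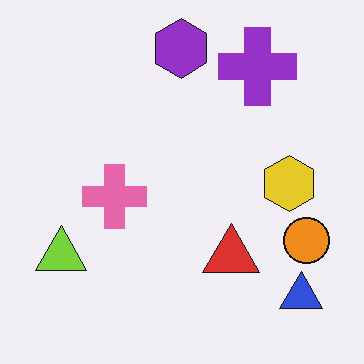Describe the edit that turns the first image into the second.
This is the original image given moderate JPEG compression.

Blocky 8×8 compression artifacts appear around shape edges and the flat background shows ringing — characteristic JPEG degradation.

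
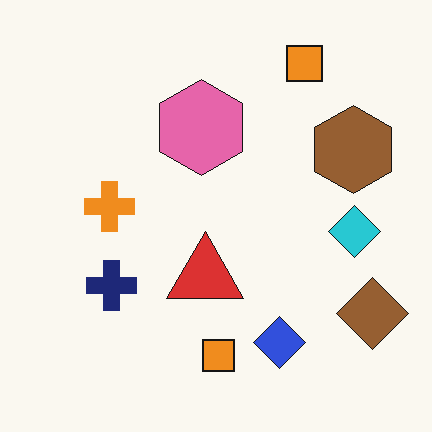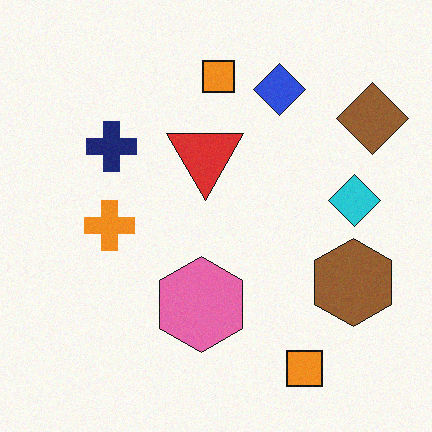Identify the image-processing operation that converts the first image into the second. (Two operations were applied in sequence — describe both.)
The transformation is: degraded with subtle gaussian noise, then flipped vertically (top ↔ bottom).

Random speckle covers the whole image, including the flat background. The blue diamond is in the bottom of the first image and the top of the second — shapes on opposite sides of the horizontal midline have swapped in a mirror flip.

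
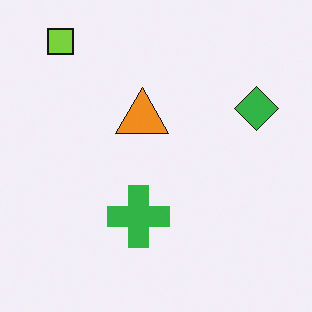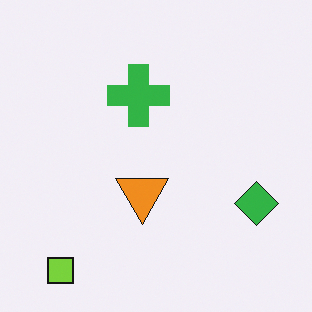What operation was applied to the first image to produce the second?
The image was flipped vertically (top ↔ bottom).

The lime square is in the top-left of the first image and the bottom-left of the second — shapes on opposite sides of the horizontal midline have swapped in a mirror flip.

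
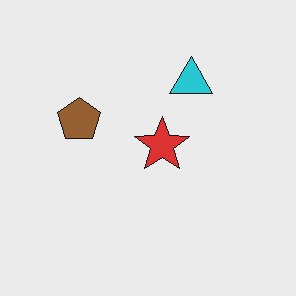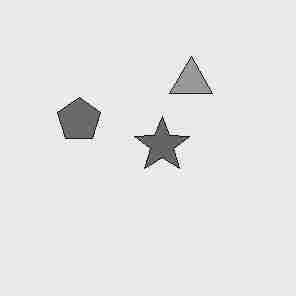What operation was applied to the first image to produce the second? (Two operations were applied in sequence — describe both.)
The image was degraded with heavy JPEG compression, then converted to grayscale.

Blocky 8×8 compression artifacts appear around shape edges and the flat background shows ringing — characteristic JPEG degradation. All color is removed — every shape is now a shade of grey.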